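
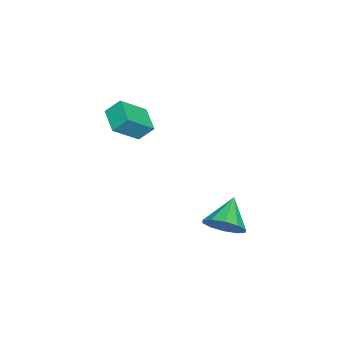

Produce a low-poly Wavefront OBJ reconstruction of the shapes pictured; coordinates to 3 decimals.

v -0.139 2.334 -2.011
v 0.476 2.515 -1.18
v -1.521 2.426 -1.009
v 0.322 3.088 -1.444
v -0.007 3.373 -1.925
v -0.388 3.261 -2.439
v -0.673 2.795 -2.789
v -0.754 2.154 -2.843
v -0.6 1.581 -2.579
v -0.27 1.296 -2.098
v 0.11 1.408 -1.584
v 0.395 1.874 -1.233
v -4.466 -3.359 1.188
v -3.438 -4.294 2.3
v -4.635 -2.648 1.942
v -3.606 -3.583 3.054
v -3.314 -2.617 0.746
v -2.285 -3.552 1.858
v -3.482 -1.906 1.5
v -2.454 -2.841 2.612
f 2 1 4
f 2 4 3
f 4 1 5
f 4 5 3
f 5 1 6
f 5 6 3
f 6 1 7
f 6 7 3
f 7 1 8
f 7 8 3
f 8 1 9
f 8 9 3
f 9 1 10
f 9 10 3
f 10 1 11
f 10 11 3
f 11 1 12
f 11 12 3
f 12 1 2
f 12 2 3
f 14 16 13
f 17 14 13
f 13 16 15
f 15 17 13
f 14 20 16
f 18 14 17
f 18 20 14
f 16 20 15
f 19 17 15
f 15 20 19
f 19 18 17
f 20 18 19



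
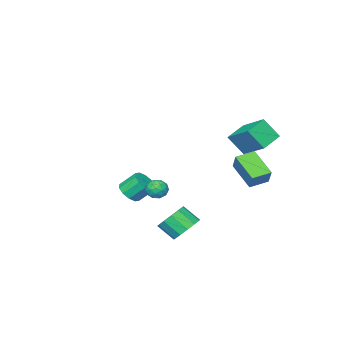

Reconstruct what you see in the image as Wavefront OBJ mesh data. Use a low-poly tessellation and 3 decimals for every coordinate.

v -3.188 2.553 0.59
v -2.679 1.789 1.789
v -3.01 4.283 1.618
v -2.5 3.519 2.817
v -1.82 2.701 0.103
v -1.31 1.937 1.302
v -1.641 4.431 1.131
v -1.132 3.667 2.33
v 3.109 3.374 -3.929
v 4.019 3.426 -4.289
v 4.401 2.537 -3.451
v 3.491 2.486 -3.091
v 3.991 3.798 -3.882
v 4.373 2.909 -3.044
v 3.683 4.036 -3.489
v 4.065 3.147 -2.651
v 3.193 4.063 -3.237
v 3.575 3.174 -2.399
v 2.676 3.872 -3.204
v 3.058 2.983 -2.366
v 2.297 3.523 -3.401
v 2.679 2.634 -2.563
v 2.175 3.127 -3.766
v 2.557 2.238 -2.928
v 2.35 2.809 -4.183
v 2.732 1.92 -3.345
v 2.766 2.671 -4.519
v 3.148 1.782 -3.681
v 3.291 2.756 -4.667
v 3.673 1.867 -3.829
v 3.758 3.038 -4.582
v 4.14 2.149 -3.744
v 0.58 -4.139 -4.408
v 1.325 -3.855 -4.175
v 0.744 -3.118 -3.218
v -0 -3.401 -3.452
v 1.139 -3.537 -4.532
v 0.558 -2.8 -3.576
v 0.74 -3.449 -4.842
v 0.159 -2.712 -3.886
v 0.28 -3.625 -4.987
v -0.301 -2.888 -4.03
v -0.065 -3.996 -4.91
v -0.646 -3.259 -3.953
v -0.164 -4.422 -4.642
v -0.745 -3.685 -3.685
v 0.022 -4.74 -4.284
v -0.559 -4.003 -3.328
v 0.421 -4.828 -3.974
v -0.16 -4.091 -3.018
v 0.881 -4.652 -3.83
v 0.3 -3.915 -2.873
v 1.226 -4.281 -3.907
v 0.645 -3.544 -2.95
v 0.772 -1.033 -2.512
v 1.434 -0.918 -2.757
v 0.566 -1.742 -3.403
v 1.228 -1.627 -3.648
v 1.129 -1.997 -3.043
v 1.256 -1.558 -2.493
v 0.744 -1.102 -3.667
v 0.871 -0.663 -3.117
v 1.416 -0.96 -3.47
v 1.655 -1.514 -3.085
v 0.345 -1.146 -3.075
v 0.584 -1.7 -2.69
v 1.121 -0.913 -2.557
v 0.879 -1.747 -3.603
v 0.821 -1.964 -3.248
v 1.21 -1.896 -3.392
v 1.017 -1.29 -2.401
v 1.406 -1.222 -2.545
v 1.227 -1.856 -2.714
v 0.594 -1.438 -3.615
v 0.983 -1.37 -3.759
v 0.79 -0.764 -2.768
v 1.179 -0.696 -2.912
v 0.773 -0.804 -3.446
v 1.5 -0.871 -3.12
v 1.379 -1.287 -3.643
v 1.094 -0.979 -3.655
v 1.169 -0.721 -3.331
v 1.64 -1.196 -2.893
v 1.519 -1.612 -3.417
v 1.461 -1.83 -3.062
v 1.536 -1.572 -2.738
v 1.63 -1.221 -3.313
v 0.481 -1.048 -2.743
v 0.36 -1.464 -3.267
v 0.464 -1.088 -3.422
v 0.539 -0.83 -3.098
v 0.621 -1.373 -2.517
v 0.5 -1.789 -3.04
v 0.831 -1.939 -2.829
v 0.906 -1.681 -2.505
v 0.37 -1.439 -2.847
v -1.407 3.583 -2.052
v -1.712 1.968 -1.02
v -2.544 3.935 -1.837
v -2.85 2.32 -0.806
v -1.05 4.14 -1.074
v -1.356 2.525 -0.043
v -2.188 4.492 -0.86
v -2.493 2.877 0.172
f 2 4 1
f 5 2 1
f 1 4 3
f 3 5 1
f 2 8 4
f 6 2 5
f 6 8 2
f 4 8 3
f 7 5 3
f 3 8 7
f 7 6 5
f 8 6 7
f 10 9 13
f 10 13 11
f 11 13 14
f 11 14 12
f 13 9 15
f 13 15 14
f 14 15 16
f 14 16 12
f 15 9 17
f 15 17 16
f 16 17 18
f 16 18 12
f 17 9 19
f 17 19 18
f 18 19 20
f 18 20 12
f 19 9 21
f 19 21 20
f 20 21 22
f 20 22 12
f 21 9 23
f 21 23 22
f 22 23 24
f 22 24 12
f 23 9 25
f 23 25 24
f 24 25 26
f 24 26 12
f 25 9 27
f 25 27 26
f 26 27 28
f 26 28 12
f 27 9 29
f 27 29 28
f 28 29 30
f 28 30 12
f 29 9 31
f 29 31 30
f 30 31 32
f 30 32 12
f 31 9 10
f 31 10 32
f 32 10 11
f 32 11 12
f 34 33 37
f 34 37 35
f 35 37 38
f 35 38 36
f 37 33 39
f 37 39 38
f 38 39 40
f 38 40 36
f 39 33 41
f 39 41 40
f 40 41 42
f 40 42 36
f 41 33 43
f 41 43 42
f 42 43 44
f 42 44 36
f 43 33 45
f 43 45 44
f 44 45 46
f 44 46 36
f 45 33 47
f 45 47 46
f 46 47 48
f 46 48 36
f 47 33 49
f 47 49 48
f 48 49 50
f 48 50 36
f 49 33 51
f 49 51 50
f 50 51 52
f 50 52 36
f 51 33 53
f 51 53 52
f 52 53 54
f 52 54 36
f 53 33 34
f 53 34 54
f 54 34 35
f 54 35 36
f 55 92 71
f 92 66 95
f 71 95 60
f 92 95 71
f 55 71 67
f 71 60 72
f 67 72 56
f 71 72 67
f 55 67 76
f 67 56 77
f 76 77 62
f 67 77 76
f 55 76 88
f 76 62 91
f 88 91 65
f 76 91 88
f 55 88 92
f 88 65 96
f 92 96 66
f 88 96 92
f 56 72 83
f 72 60 86
f 83 86 64
f 72 86 83
f 60 95 73
f 95 66 94
f 73 94 59
f 95 94 73
f 66 96 93
f 96 65 89
f 93 89 57
f 96 89 93
f 65 91 90
f 91 62 78
f 90 78 61
f 91 78 90
f 62 77 82
f 77 56 79
f 82 79 63
f 77 79 82
f 58 84 70
f 84 64 85
f 70 85 59
f 84 85 70
f 58 70 68
f 70 59 69
f 68 69 57
f 70 69 68
f 58 68 75
f 68 57 74
f 75 74 61
f 68 74 75
f 58 75 80
f 75 61 81
f 80 81 63
f 75 81 80
f 58 80 84
f 80 63 87
f 84 87 64
f 80 87 84
f 59 85 73
f 85 64 86
f 73 86 60
f 85 86 73
f 57 69 93
f 69 59 94
f 93 94 66
f 69 94 93
f 61 74 90
f 74 57 89
f 90 89 65
f 74 89 90
f 63 81 82
f 81 61 78
f 82 78 62
f 81 78 82
f 64 87 83
f 87 63 79
f 83 79 56
f 87 79 83
f 98 100 97
f 101 98 97
f 97 100 99
f 99 101 97
f 98 104 100
f 102 98 101
f 102 104 98
f 100 104 99
f 103 101 99
f 99 104 103
f 103 102 101
f 104 102 103



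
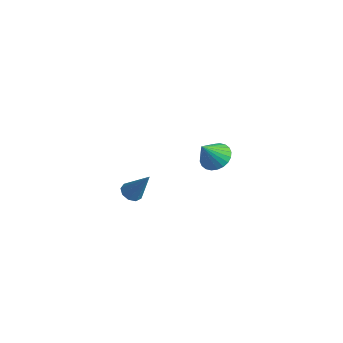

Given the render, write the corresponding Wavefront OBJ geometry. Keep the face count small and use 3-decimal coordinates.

v -0.231 2.528 1.222
v 0.605 2.538 1.299
v -0.329 1.692 2.378
v 0.521 2.797 1.481
v 0.323 3.016 1.622
v 0.04 3.161 1.703
v -0.284 3.209 1.711
v -0.6 3.154 1.644
v -0.86 3.003 1.513
v -1.024 2.78 1.338
v -1.068 2.519 1.145
v -0.984 2.259 0.964
v -0.786 2.04 0.822
v -0.503 1.895 0.741
v -0.179 1.847 0.733
v 0.137 1.903 0.8
v 0.397 2.053 0.931
v 0.562 2.276 1.106
v 1.044 -3.873 3.147
v 1.51 -4.037 2.905
v 1.876 -3.547 4.533
v 1.459 -3.669 2.849
v 1.214 -3.396 2.932
v 0.889 -3.346 3.116
v 0.637 -3.543 3.313
v 0.575 -3.894 3.433
v 0.732 -4.236 3.419
v 1.036 -4.407 3.277
v 1.343 -4.329 3.074
f 2 1 4
f 2 4 3
f 4 1 5
f 4 5 3
f 5 1 6
f 5 6 3
f 6 1 7
f 6 7 3
f 7 1 8
f 7 8 3
f 8 1 9
f 8 9 3
f 9 1 10
f 9 10 3
f 10 1 11
f 10 11 3
f 11 1 12
f 11 12 3
f 12 1 13
f 12 13 3
f 13 1 14
f 13 14 3
f 14 1 15
f 14 15 3
f 15 1 16
f 15 16 3
f 16 1 17
f 16 17 3
f 17 1 18
f 17 18 3
f 18 1 2
f 18 2 3
f 20 19 22
f 20 22 21
f 22 19 23
f 22 23 21
f 23 19 24
f 23 24 21
f 24 19 25
f 24 25 21
f 25 19 26
f 25 26 21
f 26 19 27
f 26 27 21
f 27 19 28
f 27 28 21
f 28 19 29
f 28 29 21
f 29 19 20
f 29 20 21



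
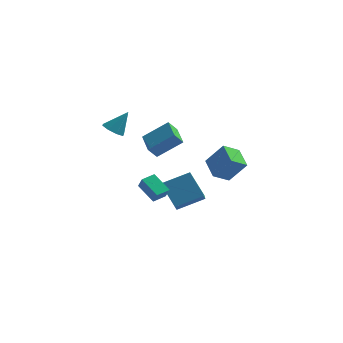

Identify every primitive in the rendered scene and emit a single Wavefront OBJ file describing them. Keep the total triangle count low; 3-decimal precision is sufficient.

v 0.133 -3.275 2.956
v 1.623 -2.854 4.109
v -0.506 -1.852 3.263
v 0.984 -1.431 4.416
v 0.596 -2.909 2.224
v 2.086 -2.488 3.377
v -0.043 -1.486 2.531
v 1.447 -1.065 3.684
v -2.451 -1.103 3.279
v -1.857 -0.839 2.812
v -1.629 -0.577 4.621
v -2.287 -0.413 2.908
v -2.813 -0.392 3.221
v -3.126 -0.787 3.568
v -3.045 -1.367 3.745
v -2.615 -1.793 3.649
v -2.089 -1.814 3.336
v -1.776 -1.419 2.989
v 3.202 1.442 -1.477
v 4.316 1.451 -0.026
v 2.48 2.809 -0.931
v 3.594 2.818 0.521
v 4.086 2.182 -2.161
v 5.2 2.191 -0.709
v 3.364 3.549 -1.614
v 4.478 3.558 -0.163
v -1.045 -0.638 -1.653
v -0.723 -1.049 -0.847
v -0.427 0.098 -1.525
v -0.105 -0.312 -0.719
v 0.045 -1.408 -2.481
v 0.367 -1.818 -1.675
v 0.663 -0.671 -2.353
v 0.985 -1.082 -1.547
v 0.883 1.252 -4.364
v -0.204 2.172 -2.889
v 0.635 2.977 -5.622
v -0.452 3.897 -4.147
v 2.572 2.043 -3.613
v 1.485 2.963 -2.138
v 2.324 3.768 -4.871
v 1.237 4.688 -3.396
f 2 4 1
f 5 2 1
f 1 4 3
f 3 5 1
f 2 8 4
f 6 2 5
f 6 8 2
f 4 8 3
f 7 5 3
f 3 8 7
f 7 6 5
f 8 6 7
f 10 9 12
f 10 12 11
f 12 9 13
f 12 13 11
f 13 9 14
f 13 14 11
f 14 9 15
f 14 15 11
f 15 9 16
f 15 16 11
f 16 9 17
f 16 17 11
f 17 9 18
f 17 18 11
f 18 9 10
f 18 10 11
f 20 22 19
f 23 20 19
f 19 22 21
f 21 23 19
f 20 26 22
f 24 20 23
f 24 26 20
f 22 26 21
f 25 23 21
f 21 26 25
f 25 24 23
f 26 24 25
f 28 30 27
f 31 28 27
f 27 30 29
f 29 31 27
f 28 34 30
f 32 28 31
f 32 34 28
f 30 34 29
f 33 31 29
f 29 34 33
f 33 32 31
f 34 32 33
f 36 38 35
f 39 36 35
f 35 38 37
f 37 39 35
f 36 42 38
f 40 36 39
f 40 42 36
f 38 42 37
f 41 39 37
f 37 42 41
f 41 40 39
f 42 40 41



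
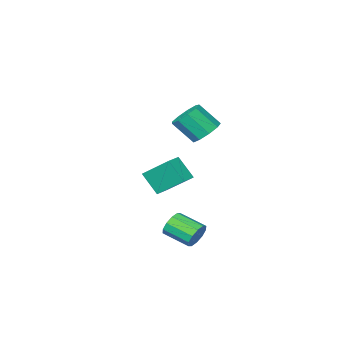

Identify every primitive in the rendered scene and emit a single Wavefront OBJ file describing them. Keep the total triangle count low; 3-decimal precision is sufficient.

v -1.226 -4.143 -2.42
v -1.923 -2.719 -1.152
v -1.559 -3.244 -3.612
v -2.256 -1.82 -2.344
v -0.404 -3.78 -2.376
v -1.101 -2.356 -1.108
v -0.737 -2.881 -3.568
v -1.434 -1.457 -2.3
v -1.744 0.092 1.561
v -1.002 0.602 1.43
v -0.254 -0.181 2.607
v -0.996 -0.692 2.739
v -1.376 0.873 1.847
v -0.628 0.09 3.025
v -1.922 0.778 2.131
v -1.174 -0.005 3.309
v -2.385 0.362 2.148
v -1.637 -0.421 3.326
v -2.548 -0.181 1.891
v -1.799 -0.964 3.068
v -2.334 -0.596 1.479
v -1.586 -1.379 2.657
v -1.845 -0.69 1.106
v -1.097 -1.473 2.283
v -1.309 -0.418 0.946
v -0.56 -1.201 2.123
v -0.976 0.092 1.074
v -0.228 -0.691 2.251
v 0.18 2.189 -4.252
v 0.394 2.55 -3.618
v 1.034 1.252 -3.094
v 0.82 0.891 -3.728
v -0.034 2.369 -3.545
v 0.607 1.07 -3.021
v -0.379 2.12 -3.742
v 0.261 0.821 -3.218
v -0.511 1.896 -4.133
v 0.129 0.598 -3.61
v -0.38 1.785 -4.57
v 0.261 0.486 -4.047
v -0.034 1.828 -4.886
v 0.606 0.53 -4.362
v 0.393 2.01 -4.959
v 1.034 0.711 -4.435
v 0.739 2.259 -4.762
v 1.379 0.96 -4.238
v 0.871 2.482 -4.37
v 1.511 1.184 -3.847
v 0.739 2.594 -3.933
v 1.38 1.295 -3.41
f 2 4 1
f 5 2 1
f 1 4 3
f 3 5 1
f 2 8 4
f 6 2 5
f 6 8 2
f 4 8 3
f 7 5 3
f 3 8 7
f 7 6 5
f 8 6 7
f 10 9 13
f 10 13 11
f 11 13 14
f 11 14 12
f 13 9 15
f 13 15 14
f 14 15 16
f 14 16 12
f 15 9 17
f 15 17 16
f 16 17 18
f 16 18 12
f 17 9 19
f 17 19 18
f 18 19 20
f 18 20 12
f 19 9 21
f 19 21 20
f 20 21 22
f 20 22 12
f 21 9 23
f 21 23 22
f 22 23 24
f 22 24 12
f 23 9 25
f 23 25 24
f 24 25 26
f 24 26 12
f 25 9 27
f 25 27 26
f 26 27 28
f 26 28 12
f 27 9 10
f 27 10 28
f 28 10 11
f 28 11 12
f 30 29 33
f 30 33 31
f 31 33 34
f 31 34 32
f 33 29 35
f 33 35 34
f 34 35 36
f 34 36 32
f 35 29 37
f 35 37 36
f 36 37 38
f 36 38 32
f 37 29 39
f 37 39 38
f 38 39 40
f 38 40 32
f 39 29 41
f 39 41 40
f 40 41 42
f 40 42 32
f 41 29 43
f 41 43 42
f 42 43 44
f 42 44 32
f 43 29 45
f 43 45 44
f 44 45 46
f 44 46 32
f 45 29 47
f 45 47 46
f 46 47 48
f 46 48 32
f 47 29 49
f 47 49 48
f 48 49 50
f 48 50 32
f 49 29 30
f 49 30 50
f 50 30 31
f 50 31 32



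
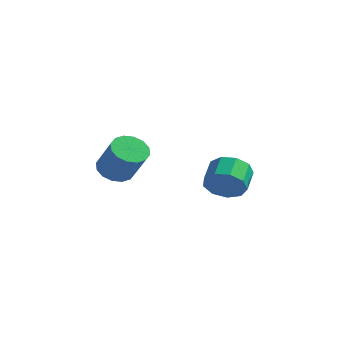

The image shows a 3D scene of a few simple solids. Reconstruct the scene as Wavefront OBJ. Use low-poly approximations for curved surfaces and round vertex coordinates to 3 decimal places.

v -0.078 2.84 -1.332
v 0.861 2.998 -0.864
v 0.356 4.097 -0.221
v -0.582 3.94 -0.688
v 0.835 3.355 -1.494
v 0.33 4.454 -0.851
v 0.382 3.471 -2.049
v -0.123 4.571 -1.405
v -0.286 3.293 -2.268
v -0.791 4.392 -1.624
v -0.856 2.902 -2.048
v -1.361 4.001 -1.405
v -1.062 2.483 -1.494
v -1.567 3.582 -0.851
v -0.808 2.231 -0.864
v -1.313 3.33 -0.22
v -0.211 2.264 -0.452
v -0.716 3.363 0.191
v 0.447 2.567 -0.452
v -0.058 3.666 0.191
v -2.649 -1.757 0.431
v -1.99 -2.061 -0.151
v -0.792 -2.407 1.387
v -1.451 -2.103 1.969
v -1.91 -1.588 -0.107
v -0.711 -1.934 1.43
v -2.028 -1.161 0.081
v -0.829 -1.507 1.618
v -2.312 -0.893 0.362
v -1.113 -1.239 1.9
v -2.686 -0.857 0.663
v -1.488 -1.203 2.2
v -3.051 -1.062 0.901
v -1.853 -1.408 2.438
v -3.308 -1.453 1.013
v -2.11 -1.799 2.551
v -3.389 -1.926 0.97
v -2.19 -2.272 2.507
v -3.271 -2.353 0.782
v -2.072 -2.699 2.319
v -2.987 -2.621 0.5
v -1.788 -2.967 2.038
v -2.612 -2.657 0.2
v -1.414 -3.003 1.737
v -2.247 -2.452 -0.038
v -1.049 -2.798 1.499
f 2 1 5
f 2 5 3
f 3 5 6
f 3 6 4
f 5 1 7
f 5 7 6
f 6 7 8
f 6 8 4
f 7 1 9
f 7 9 8
f 8 9 10
f 8 10 4
f 9 1 11
f 9 11 10
f 10 11 12
f 10 12 4
f 11 1 13
f 11 13 12
f 12 13 14
f 12 14 4
f 13 1 15
f 13 15 14
f 14 15 16
f 14 16 4
f 15 1 17
f 15 17 16
f 16 17 18
f 16 18 4
f 17 1 19
f 17 19 18
f 18 19 20
f 18 20 4
f 19 1 2
f 19 2 20
f 20 2 3
f 20 3 4
f 22 21 25
f 22 25 23
f 23 25 26
f 23 26 24
f 25 21 27
f 25 27 26
f 26 27 28
f 26 28 24
f 27 21 29
f 27 29 28
f 28 29 30
f 28 30 24
f 29 21 31
f 29 31 30
f 30 31 32
f 30 32 24
f 31 21 33
f 31 33 32
f 32 33 34
f 32 34 24
f 33 21 35
f 33 35 34
f 34 35 36
f 34 36 24
f 35 21 37
f 35 37 36
f 36 37 38
f 36 38 24
f 37 21 39
f 37 39 38
f 38 39 40
f 38 40 24
f 39 21 41
f 39 41 40
f 40 41 42
f 40 42 24
f 41 21 43
f 41 43 42
f 42 43 44
f 42 44 24
f 43 21 45
f 43 45 44
f 44 45 46
f 44 46 24
f 45 21 22
f 45 22 46
f 46 22 23
f 46 23 24



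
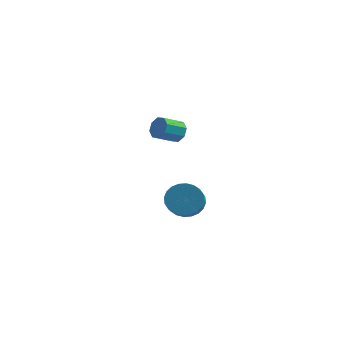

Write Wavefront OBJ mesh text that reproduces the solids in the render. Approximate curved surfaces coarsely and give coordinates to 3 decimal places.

v -2.009 -1.352 2.816
v -1.441 -1.523 3.241
v -2.163 -2.458 3.83
v -2.731 -2.288 3.404
v -1.767 -1.129 3.467
v -2.488 -2.065 4.056
v -2.234 -0.866 3.312
v -2.956 -1.802 3.9
v -2.57 -0.888 2.866
v -3.292 -1.823 3.454
v -2.577 -1.182 2.39
v -3.299 -2.117 2.979
v -2.252 -1.575 2.164
v -2.973 -2.511 2.753
v -1.784 -1.838 2.32
v -2.506 -2.774 2.908
v -1.448 -1.817 2.766
v -2.17 -2.752 3.354
v -2.686 1.553 -4.032
v -2.168 1.085 -4.881
v -1.875 0.059 -4.138
v -2.394 0.527 -3.288
v -1.848 1.307 -4.701
v -1.556 0.282 -3.957
v -1.657 1.567 -4.418
v -1.364 0.541 -3.675
v -1.621 1.825 -4.076
v -1.329 0.799 -3.333
v -1.748 2.041 -3.728
v -1.456 1.015 -2.985
v -2.018 2.183 -3.426
v -1.725 1.157 -2.683
v -2.39 2.229 -3.216
v -2.097 1.203 -2.473
v -2.806 2.172 -3.13
v -2.514 1.146 -2.387
v -3.205 2.021 -3.182
v -2.912 0.995 -2.439
v -3.524 1.798 -3.363
v -3.232 0.773 -2.619
v -3.716 1.539 -3.645
v -3.423 0.513 -2.902
v -3.751 1.281 -3.987
v -3.459 0.255 -3.244
v -3.624 1.065 -4.335
v -3.332 0.039 -3.592
v -3.355 0.923 -4.637
v -3.062 -0.103 -3.894
v -2.983 0.877 -4.847
v -2.69 -0.149 -4.104
v -2.566 0.934 -4.933
v -2.274 -0.092 -4.19
f 2 1 5
f 2 5 3
f 3 5 6
f 3 6 4
f 5 1 7
f 5 7 6
f 6 7 8
f 6 8 4
f 7 1 9
f 7 9 8
f 8 9 10
f 8 10 4
f 9 1 11
f 9 11 10
f 10 11 12
f 10 12 4
f 11 1 13
f 11 13 12
f 12 13 14
f 12 14 4
f 13 1 15
f 13 15 14
f 14 15 16
f 14 16 4
f 15 1 17
f 15 17 16
f 16 17 18
f 16 18 4
f 17 1 2
f 17 2 18
f 18 2 3
f 18 3 4
f 20 19 23
f 20 23 21
f 21 23 24
f 21 24 22
f 23 19 25
f 23 25 24
f 24 25 26
f 24 26 22
f 25 19 27
f 25 27 26
f 26 27 28
f 26 28 22
f 27 19 29
f 27 29 28
f 28 29 30
f 28 30 22
f 29 19 31
f 29 31 30
f 30 31 32
f 30 32 22
f 31 19 33
f 31 33 32
f 32 33 34
f 32 34 22
f 33 19 35
f 33 35 34
f 34 35 36
f 34 36 22
f 35 19 37
f 35 37 36
f 36 37 38
f 36 38 22
f 37 19 39
f 37 39 38
f 38 39 40
f 38 40 22
f 39 19 41
f 39 41 40
f 40 41 42
f 40 42 22
f 41 19 43
f 41 43 42
f 42 43 44
f 42 44 22
f 43 19 45
f 43 45 44
f 44 45 46
f 44 46 22
f 45 19 47
f 45 47 46
f 46 47 48
f 46 48 22
f 47 19 49
f 47 49 48
f 48 49 50
f 48 50 22
f 49 19 51
f 49 51 50
f 50 51 52
f 50 52 22
f 51 19 20
f 51 20 52
f 52 20 21
f 52 21 22



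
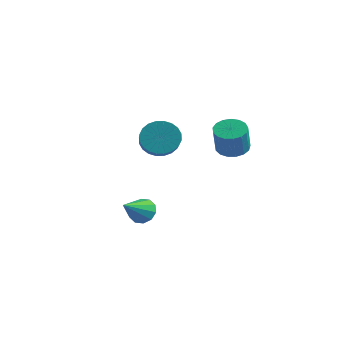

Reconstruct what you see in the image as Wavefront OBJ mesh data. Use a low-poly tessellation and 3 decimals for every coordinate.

v -4.026 -0.894 -4.191
v -3.522 -0.543 -3.743
v -3.854 -2.346 -3.249
v -3.95 -0.476 -3.561
v -4.407 -0.568 -3.62
v -4.718 -0.785 -3.897
v -4.765 -1.043 -4.287
v -4.529 -1.244 -4.64
v -4.102 -1.312 -4.822
v -3.645 -1.22 -4.763
v -3.333 -1.003 -4.486
v -3.287 -0.745 -4.096
v -1.064 2.081 -0.063
v -0.461 1.627 -0.385
v -0.133 1.066 1.022
v -0.736 1.519 1.343
v -0.285 1.965 -0.291
v 0.043 1.404 1.116
v -0.287 2.329 -0.145
v 0.041 1.768 1.262
v -0.467 2.637 0.019
v -0.139 2.075 1.426
v -0.784 2.817 0.165
v -0.456 2.255 1.572
v -1.165 2.828 0.258
v -0.837 2.267 1.665
v -1.523 2.668 0.278
v -1.195 2.107 1.685
v -1.776 2.374 0.219
v -1.448 1.812 1.626
v -1.865 2.012 0.096
v -1.537 1.451 1.503
v -1.772 1.666 -0.064
v -1.444 1.105 1.343
v -1.516 1.415 -0.224
v -1.188 0.854 1.183
v -1.156 1.317 -0.347
v -0.828 0.755 1.06
v -0.776 1.393 -0.405
v -0.448 0.832 1.002
v -2.34 -1.489 1.092
v -1.621 -1.091 0.635
v -0.261 -2.454 1.592
v -0.98 -2.851 2.048
v -1.633 -0.888 0.941
v -0.272 -2.251 1.897
v -1.752 -0.777 1.269
v -0.392 -2.14 2.226
v -1.961 -0.774 1.571
v -0.601 -2.137 2.527
v -2.228 -0.88 1.799
v -0.867 -2.243 2.756
v -2.511 -1.078 1.92
v -1.151 -2.441 2.876
v -2.769 -1.339 1.915
v -1.409 -2.702 2.871
v -2.962 -1.623 1.784
v -1.601 -2.986 2.741
v -3.059 -1.886 1.548
v -1.699 -3.249 2.505
v -3.048 -2.089 1.243
v -1.687 -3.452 2.199
v -2.928 -2.2 0.914
v -1.568 -3.563 1.871
v -2.719 -2.203 0.613
v -1.359 -3.566 1.569
v -2.453 -2.097 0.384
v -1.092 -3.46 1.341
v -2.169 -1.899 0.264
v -0.809 -3.262 1.22
v -1.911 -1.638 0.269
v -0.551 -3.001 1.225
v -1.719 -1.354 0.399
v -0.358 -2.717 1.356
f 2 1 4
f 2 4 3
f 4 1 5
f 4 5 3
f 5 1 6
f 5 6 3
f 6 1 7
f 6 7 3
f 7 1 8
f 7 8 3
f 8 1 9
f 8 9 3
f 9 1 10
f 9 10 3
f 10 1 11
f 10 11 3
f 11 1 12
f 11 12 3
f 12 1 2
f 12 2 3
f 14 13 17
f 14 17 15
f 15 17 18
f 15 18 16
f 17 13 19
f 17 19 18
f 18 19 20
f 18 20 16
f 19 13 21
f 19 21 20
f 20 21 22
f 20 22 16
f 21 13 23
f 21 23 22
f 22 23 24
f 22 24 16
f 23 13 25
f 23 25 24
f 24 25 26
f 24 26 16
f 25 13 27
f 25 27 26
f 26 27 28
f 26 28 16
f 27 13 29
f 27 29 28
f 28 29 30
f 28 30 16
f 29 13 31
f 29 31 30
f 30 31 32
f 30 32 16
f 31 13 33
f 31 33 32
f 32 33 34
f 32 34 16
f 33 13 35
f 33 35 34
f 34 35 36
f 34 36 16
f 35 13 37
f 35 37 36
f 36 37 38
f 36 38 16
f 37 13 39
f 37 39 38
f 38 39 40
f 38 40 16
f 39 13 14
f 39 14 40
f 40 14 15
f 40 15 16
f 42 41 45
f 42 45 43
f 43 45 46
f 43 46 44
f 45 41 47
f 45 47 46
f 46 47 48
f 46 48 44
f 47 41 49
f 47 49 48
f 48 49 50
f 48 50 44
f 49 41 51
f 49 51 50
f 50 51 52
f 50 52 44
f 51 41 53
f 51 53 52
f 52 53 54
f 52 54 44
f 53 41 55
f 53 55 54
f 54 55 56
f 54 56 44
f 55 41 57
f 55 57 56
f 56 57 58
f 56 58 44
f 57 41 59
f 57 59 58
f 58 59 60
f 58 60 44
f 59 41 61
f 59 61 60
f 60 61 62
f 60 62 44
f 61 41 63
f 61 63 62
f 62 63 64
f 62 64 44
f 63 41 65
f 63 65 64
f 64 65 66
f 64 66 44
f 65 41 67
f 65 67 66
f 66 67 68
f 66 68 44
f 67 41 69
f 67 69 68
f 68 69 70
f 68 70 44
f 69 41 71
f 69 71 70
f 70 71 72
f 70 72 44
f 71 41 73
f 71 73 72
f 72 73 74
f 72 74 44
f 73 41 42
f 73 42 74
f 74 42 43
f 74 43 44



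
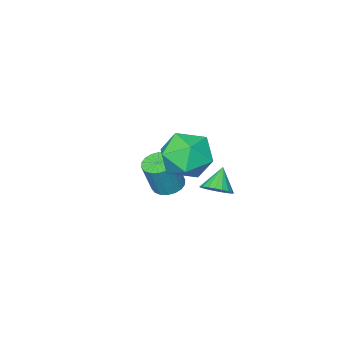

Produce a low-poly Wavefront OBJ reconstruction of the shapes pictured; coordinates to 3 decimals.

v -1.875 2.806 0.614
v -1.336 2.93 1.075
v -2.545 2.394 1.506
v -1.485 3.189 1.083
v -1.702 3.382 1.01
v -1.949 3.476 0.868
v -2.182 3.454 0.682
v -2.363 3.32 0.485
v -2.459 3.097 0.309
v -2.454 2.824 0.187
v -2.349 2.548 0.138
v -2.162 2.316 0.171
v -1.925 2.17 0.281
v -1.68 2.133 0.449
v -1.468 2.213 0.645
v -1.327 2.395 0.835
v -1.28 2.649 0.988
v 0.276 3.834 4.626
v 1.076 3.033 4.093
v -1.136 3.327 3.267
v -0.336 2.526 2.734
v -0.794 2.288 3.874
v 0.079 2.601 4.714
v -0.139 3.759 2.646
v 0.734 4.072 3.486
v 0.819 2.986 2.869
v 0.415 2.078 3.628
v -0.475 4.282 3.732
v -0.879 3.374 4.491
v -2.882 -1.688 -1.933
v -2.164 -1.719 -2.179
v -1.599 -1.704 -0.533
v -2.318 -1.672 -0.287
v -2.223 -1.387 -2.162
v -1.658 -1.371 -0.516
v -2.413 -1.114 -2.099
v -1.848 -1.098 -0.454
v -2.696 -0.954 -2.004
v -2.131 -0.939 -0.358
v -3.015 -0.94 -1.894
v -2.45 -0.925 -0.248
v -3.309 -1.074 -1.792
v -2.744 -1.059 -0.147
v -3.518 -1.33 -1.718
v -2.953 -1.314 -0.072
v -3.601 -1.656 -1.687
v -3.036 -1.641 -0.041
v -3.542 -1.989 -1.704
v -2.977 -1.973 -0.058
v -3.352 -2.262 -1.766
v -2.787 -2.246 -0.121
v -3.069 -2.421 -1.862
v -2.504 -2.406 -0.216
v -2.75 -2.435 -1.972
v -2.185 -2.42 -0.326
v -2.456 -2.301 -2.073
v -1.891 -2.286 -0.428
v -2.247 -2.046 -2.148
v -1.682 -2.03 -0.502
f 2 1 4
f 2 4 3
f 4 1 5
f 4 5 3
f 5 1 6
f 5 6 3
f 6 1 7
f 6 7 3
f 7 1 8
f 7 8 3
f 8 1 9
f 8 9 3
f 9 1 10
f 9 10 3
f 10 1 11
f 10 11 3
f 11 1 12
f 11 12 3
f 12 1 13
f 12 13 3
f 13 1 14
f 13 14 3
f 14 1 15
f 14 15 3
f 15 1 16
f 15 16 3
f 16 1 17
f 16 17 3
f 17 1 2
f 17 2 3
f 18 29 23
f 18 23 19
f 18 19 25
f 18 25 28
f 18 28 29
f 19 23 27
f 23 29 22
f 29 28 20
f 28 25 24
f 25 19 26
f 21 27 22
f 21 22 20
f 21 20 24
f 21 24 26
f 21 26 27
f 22 27 23
f 20 22 29
f 24 20 28
f 26 24 25
f 27 26 19
f 31 30 34
f 31 34 32
f 32 34 35
f 32 35 33
f 34 30 36
f 34 36 35
f 35 36 37
f 35 37 33
f 36 30 38
f 36 38 37
f 37 38 39
f 37 39 33
f 38 30 40
f 38 40 39
f 39 40 41
f 39 41 33
f 40 30 42
f 40 42 41
f 41 42 43
f 41 43 33
f 42 30 44
f 42 44 43
f 43 44 45
f 43 45 33
f 44 30 46
f 44 46 45
f 45 46 47
f 45 47 33
f 46 30 48
f 46 48 47
f 47 48 49
f 47 49 33
f 48 30 50
f 48 50 49
f 49 50 51
f 49 51 33
f 50 30 52
f 50 52 51
f 51 52 53
f 51 53 33
f 52 30 54
f 52 54 53
f 53 54 55
f 53 55 33
f 54 30 56
f 54 56 55
f 55 56 57
f 55 57 33
f 56 30 58
f 56 58 57
f 57 58 59
f 57 59 33
f 58 30 31
f 58 31 59
f 59 31 32
f 59 32 33



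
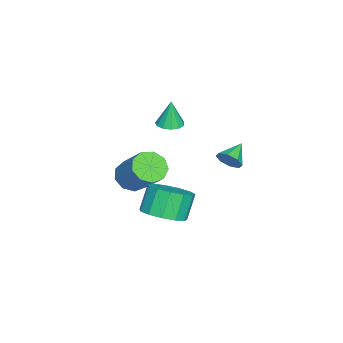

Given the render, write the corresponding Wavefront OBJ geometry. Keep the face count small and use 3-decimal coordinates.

v 1.544 -1.397 -1.088
v 2.241 -0.665 -0.805
v 1.574 -0.491 0.391
v 0.876 -1.223 0.108
v 1.807 -0.381 -1.088
v 1.14 -0.207 0.107
v 1.289 -0.419 -1.372
v 0.622 -0.245 -0.176
v 0.852 -0.767 -1.565
v 0.185 -0.593 -0.37
v 0.635 -1.316 -1.607
v -0.033 -1.142 -0.411
v 0.705 -1.89 -1.484
v 0.038 -1.716 -0.288
v 1.042 -2.308 -1.235
v 0.375 -2.134 -0.039
v 1.539 -2.436 -0.939
v 0.871 -2.263 0.256
v 2.036 -2.235 -0.691
v 1.369 -2.061 0.505
v 2.378 -1.767 -0.568
v 1.71 -1.594 0.627
v 2.454 -1.182 -0.611
v 1.787 -1.008 0.585
v -3.942 -4.477 -2.821
v -3.31 -5.114 -2.754
v -2.306 -3.96 -1.271
v -2.938 -3.323 -1.339
v -3.149 -4.702 -3.183
v -2.145 -3.549 -1.7
v -3.359 -4.185 -3.443
v -2.356 -3.032 -1.96
v -3.842 -3.805 -3.412
v -2.839 -2.651 -1.929
v -4.372 -3.739 -3.105
v -3.368 -2.585 -1.622
v -4.7 -4.018 -2.665
v -3.696 -2.864 -1.182
v -4.674 -4.512 -2.299
v -3.67 -3.359 -0.816
v -4.305 -4.99 -2.177
v -3.301 -3.836 -0.694
v -3.766 -5.227 -2.357
v -2.762 -4.074 -0.874
v -1.861 -2.083 2.411
v -1.398 -2.525 2.446
v -1.919 -2.037 3.769
v -1.233 -2.204 2.442
v -1.267 -1.845 2.429
v -1.489 -1.562 2.409
v -1.83 -1.444 2.39
v -2.18 -1.53 2.378
v -2.429 -1.791 2.376
v -2.497 -2.144 2.386
v -2.364 -2.479 2.403
v -2.07 -2.688 2.423
v -1.71 -2.705 2.439
v 1.59 1.444 2.892
v 1.889 1.882 3.214
v 0.63 1.736 3.388
v 1.724 2.043 2.799
v 1.48 1.853 2.439
v 1.301 1.424 2.344
v 1.291 1.007 2.57
v 1.457 0.846 2.984
v 1.701 1.036 3.344
v 1.88 1.465 3.439
f 2 1 5
f 2 5 3
f 3 5 6
f 3 6 4
f 5 1 7
f 5 7 6
f 6 7 8
f 6 8 4
f 7 1 9
f 7 9 8
f 8 9 10
f 8 10 4
f 9 1 11
f 9 11 10
f 10 11 12
f 10 12 4
f 11 1 13
f 11 13 12
f 12 13 14
f 12 14 4
f 13 1 15
f 13 15 14
f 14 15 16
f 14 16 4
f 15 1 17
f 15 17 16
f 16 17 18
f 16 18 4
f 17 1 19
f 17 19 18
f 18 19 20
f 18 20 4
f 19 1 21
f 19 21 20
f 20 21 22
f 20 22 4
f 21 1 23
f 21 23 22
f 22 23 24
f 22 24 4
f 23 1 2
f 23 2 24
f 24 2 3
f 24 3 4
f 26 25 29
f 26 29 27
f 27 29 30
f 27 30 28
f 29 25 31
f 29 31 30
f 30 31 32
f 30 32 28
f 31 25 33
f 31 33 32
f 32 33 34
f 32 34 28
f 33 25 35
f 33 35 34
f 34 35 36
f 34 36 28
f 35 25 37
f 35 37 36
f 36 37 38
f 36 38 28
f 37 25 39
f 37 39 38
f 38 39 40
f 38 40 28
f 39 25 41
f 39 41 40
f 40 41 42
f 40 42 28
f 41 25 43
f 41 43 42
f 42 43 44
f 42 44 28
f 43 25 26
f 43 26 44
f 44 26 27
f 44 27 28
f 46 45 48
f 46 48 47
f 48 45 49
f 48 49 47
f 49 45 50
f 49 50 47
f 50 45 51
f 50 51 47
f 51 45 52
f 51 52 47
f 52 45 53
f 52 53 47
f 53 45 54
f 53 54 47
f 54 45 55
f 54 55 47
f 55 45 56
f 55 56 47
f 56 45 57
f 56 57 47
f 57 45 46
f 57 46 47
f 59 58 61
f 59 61 60
f 61 58 62
f 61 62 60
f 62 58 63
f 62 63 60
f 63 58 64
f 63 64 60
f 64 58 65
f 64 65 60
f 65 58 66
f 65 66 60
f 66 58 67
f 66 67 60
f 67 58 59
f 67 59 60



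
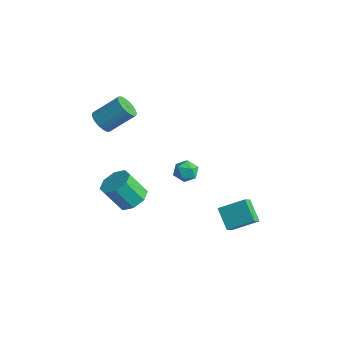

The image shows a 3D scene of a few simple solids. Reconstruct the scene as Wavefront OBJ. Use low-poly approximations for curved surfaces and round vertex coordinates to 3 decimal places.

v -2.928 -0.567 -4.623
v -2.068 -1.167 -4.57
v -2.712 -1.952 -3.023
v -3.572 -1.353 -3.077
v -1.981 -0.47 -4.18
v -2.625 -1.255 -2.633
v -2.449 0.17 -4.049
v -3.093 -0.615 -2.503
v -3.198 0.378 -4.255
v -3.842 -0.407 -2.709
v -3.788 0.032 -4.677
v -4.432 -0.753 -3.13
v -3.875 -0.665 -5.067
v -4.519 -1.45 -3.52
v -3.407 -1.305 -5.197
v -4.051 -2.09 -3.651
v -2.658 -1.513 -4.991
v -3.302 -2.298 -3.445
v -3.835 -2.007 2.412
v -3.314 -2.577 2.658
v -2.524 -1.322 3.893
v -3.045 -0.753 3.648
v -3.138 -2.419 2.385
v -2.348 -1.165 3.621
v -3.1 -2.18 2.118
v -2.311 -0.926 3.354
v -3.208 -1.907 1.909
v -2.418 -0.652 3.145
v -3.439 -1.653 1.8
v -2.65 -0.399 3.036
v -3.75 -1.47 1.812
v -2.96 -0.215 3.048
v -4.077 -1.393 1.943
v -3.287 -0.138 3.179
v -4.356 -1.438 2.167
v -3.566 -0.183 3.402
v -4.532 -1.595 2.439
v -3.742 -0.341 3.675
v -4.569 -1.834 2.706
v -3.78 -0.58 3.942
v -4.462 -2.108 2.915
v -3.672 -0.853 4.151
v -4.23 -2.361 3.024
v -3.441 -1.107 4.26
v -3.92 -2.545 3.012
v -3.13 -1.29 4.248
v -3.593 -2.622 2.881
v -2.803 -1.367 4.117
v 1.787 2.305 -3.914
v 2.117 1.619 -3.297
v 2.75 3.486 -3.116
v 3.08 2.799 -2.5
v 2.96 2.001 -4.88
v 3.29 1.314 -4.264
v 3.923 3.181 -4.083
v 4.253 2.495 -3.466
v -0.097 1.291 -0.628
v 0.464 1.207 -1.19
v 0.296 0.193 -0.07
v 0.857 0.109 -0.632
v 0.917 0.695 -0.092
v 0.674 1.374 -0.438
v 0.086 0.026 -0.822
v -0.157 0.705 -1.168
v 0.577 0.425 -1.31
v 1.091 0.838 -0.859
v -0.331 0.562 -0.401
v 0.183 0.975 0.05
f 2 1 5
f 2 5 3
f 3 5 6
f 3 6 4
f 5 1 7
f 5 7 6
f 6 7 8
f 6 8 4
f 7 1 9
f 7 9 8
f 8 9 10
f 8 10 4
f 9 1 11
f 9 11 10
f 10 11 12
f 10 12 4
f 11 1 13
f 11 13 12
f 12 13 14
f 12 14 4
f 13 1 15
f 13 15 14
f 14 15 16
f 14 16 4
f 15 1 17
f 15 17 16
f 16 17 18
f 16 18 4
f 17 1 2
f 17 2 18
f 18 2 3
f 18 3 4
f 20 19 23
f 20 23 21
f 21 23 24
f 21 24 22
f 23 19 25
f 23 25 24
f 24 25 26
f 24 26 22
f 25 19 27
f 25 27 26
f 26 27 28
f 26 28 22
f 27 19 29
f 27 29 28
f 28 29 30
f 28 30 22
f 29 19 31
f 29 31 30
f 30 31 32
f 30 32 22
f 31 19 33
f 31 33 32
f 32 33 34
f 32 34 22
f 33 19 35
f 33 35 34
f 34 35 36
f 34 36 22
f 35 19 37
f 35 37 36
f 36 37 38
f 36 38 22
f 37 19 39
f 37 39 38
f 38 39 40
f 38 40 22
f 39 19 41
f 39 41 40
f 40 41 42
f 40 42 22
f 41 19 43
f 41 43 42
f 42 43 44
f 42 44 22
f 43 19 45
f 43 45 44
f 44 45 46
f 44 46 22
f 45 19 47
f 45 47 46
f 46 47 48
f 46 48 22
f 47 19 20
f 47 20 48
f 48 20 21
f 48 21 22
f 50 52 49
f 53 50 49
f 49 52 51
f 51 53 49
f 50 56 52
f 54 50 53
f 54 56 50
f 52 56 51
f 55 53 51
f 51 56 55
f 55 54 53
f 56 54 55
f 57 68 62
f 57 62 58
f 57 58 64
f 57 64 67
f 57 67 68
f 58 62 66
f 62 68 61
f 68 67 59
f 67 64 63
f 64 58 65
f 60 66 61
f 60 61 59
f 60 59 63
f 60 63 65
f 60 65 66
f 61 66 62
f 59 61 68
f 63 59 67
f 65 63 64
f 66 65 58



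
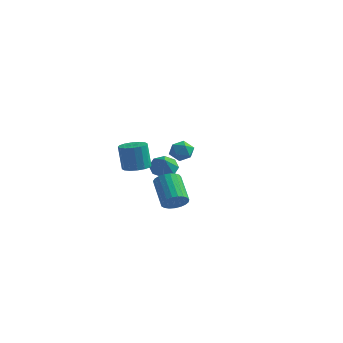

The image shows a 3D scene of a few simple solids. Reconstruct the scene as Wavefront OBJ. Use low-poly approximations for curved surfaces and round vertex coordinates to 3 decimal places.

v 2.758 -3.52 -1.09
v 3.311 -3.285 -0.731
v 2.275 -2.404 0.289
v 1.722 -2.64 -0.07
v 3.282 -3.082 -0.937
v 2.246 -2.201 0.083
v 3.161 -2.954 -1.17
v 2.125 -2.073 -0.149
v 2.971 -2.924 -1.388
v 1.935 -2.043 -0.368
v 2.745 -2.997 -1.555
v 1.709 -2.117 -0.535
v 2.52 -3.161 -1.642
v 1.484 -2.28 -0.622
v 2.337 -3.387 -1.633
v 1.301 -2.506 -0.613
v 2.226 -3.636 -1.53
v 1.19 -2.755 -0.51
v 2.208 -3.865 -1.352
v 1.172 -2.984 -0.331
v 2.284 -4.034 -1.128
v 1.248 -3.153 -0.107
v 2.443 -4.115 -0.897
v 1.407 -3.234 0.123
v 2.656 -4.093 -0.7
v 1.62 -3.212 0.32
v 2.886 -3.971 -0.57
v 1.85 -3.091 0.45
v 3.095 -3.772 -0.531
v 2.059 -2.891 0.49
v 3.245 -3.529 -0.588
v 2.209 -2.649 0.433
v -1.552 3.934 -0.109
v -0.946 4.02 -0.518
v -2.014 3.22 -0.942
v -1.408 3.306 -1.351
v -1.375 2.928 -0.721
v -1.09 3.369 -0.205
v -1.87 3.871 -1.255
v -1.585 4.312 -0.739
v -1.143 3.981 -1.226
v -0.837 3.398 -0.896
v -2.123 3.842 -0.564
v -1.817 3.259 -0.234
v -1.356 1.742 -1.25
v -0.703 2.166 -1.301
v -0.904 1.138 -0.49
v -1.088 2.384 -0.899
v -1.629 2.226 -0.703
v -2.01 1.784 -0.827
v -2.008 1.317 -1.199
v -1.624 1.099 -1.601
v -1.083 1.257 -1.797
v -0.701 1.699 -1.672
v -1.409 -0.664 -0.535
v -0.677 -0.553 -0.417
v -0.918 -0.545 1.073
v -1.651 -0.656 0.955
v -0.829 -0.197 -0.444
v -1.071 -0.189 1.047
v -1.137 0.034 -0.495
v -1.379 0.042 0.996
v -1.518 0.078 -0.557
v -1.759 0.086 0.934
v -1.87 -0.077 -0.613
v -2.111 -0.069 0.878
v -2.098 -0.389 -0.648
v -2.339 -0.381 0.842
v -2.142 -0.775 -0.653
v -2.383 -0.767 0.837
v -1.989 -1.131 -0.627
v -2.231 -1.123 0.864
v -1.681 -1.362 -0.576
v -1.923 -1.354 0.915
v -1.301 -1.406 -0.514
v -1.542 -1.398 0.977
v -0.949 -1.251 -0.458
v -1.19 -1.243 1.033
v -0.721 -0.939 -0.422
v -0.962 -0.931 1.068
f 2 1 5
f 2 5 3
f 3 5 6
f 3 6 4
f 5 1 7
f 5 7 6
f 6 7 8
f 6 8 4
f 7 1 9
f 7 9 8
f 8 9 10
f 8 10 4
f 9 1 11
f 9 11 10
f 10 11 12
f 10 12 4
f 11 1 13
f 11 13 12
f 12 13 14
f 12 14 4
f 13 1 15
f 13 15 14
f 14 15 16
f 14 16 4
f 15 1 17
f 15 17 16
f 16 17 18
f 16 18 4
f 17 1 19
f 17 19 18
f 18 19 20
f 18 20 4
f 19 1 21
f 19 21 20
f 20 21 22
f 20 22 4
f 21 1 23
f 21 23 22
f 22 23 24
f 22 24 4
f 23 1 25
f 23 25 24
f 24 25 26
f 24 26 4
f 25 1 27
f 25 27 26
f 26 27 28
f 26 28 4
f 27 1 29
f 27 29 28
f 28 29 30
f 28 30 4
f 29 1 31
f 29 31 30
f 30 31 32
f 30 32 4
f 31 1 2
f 31 2 32
f 32 2 3
f 32 3 4
f 33 44 38
f 33 38 34
f 33 34 40
f 33 40 43
f 33 43 44
f 34 38 42
f 38 44 37
f 44 43 35
f 43 40 39
f 40 34 41
f 36 42 37
f 36 37 35
f 36 35 39
f 36 39 41
f 36 41 42
f 37 42 38
f 35 37 44
f 39 35 43
f 41 39 40
f 42 41 34
f 46 45 48
f 46 48 47
f 48 45 49
f 48 49 47
f 49 45 50
f 49 50 47
f 50 45 51
f 50 51 47
f 51 45 52
f 51 52 47
f 52 45 53
f 52 53 47
f 53 45 54
f 53 54 47
f 54 45 46
f 54 46 47
f 56 55 59
f 56 59 57
f 57 59 60
f 57 60 58
f 59 55 61
f 59 61 60
f 60 61 62
f 60 62 58
f 61 55 63
f 61 63 62
f 62 63 64
f 62 64 58
f 63 55 65
f 63 65 64
f 64 65 66
f 64 66 58
f 65 55 67
f 65 67 66
f 66 67 68
f 66 68 58
f 67 55 69
f 67 69 68
f 68 69 70
f 68 70 58
f 69 55 71
f 69 71 70
f 70 71 72
f 70 72 58
f 71 55 73
f 71 73 72
f 72 73 74
f 72 74 58
f 73 55 75
f 73 75 74
f 74 75 76
f 74 76 58
f 75 55 77
f 75 77 76
f 76 77 78
f 76 78 58
f 77 55 79
f 77 79 78
f 78 79 80
f 78 80 58
f 79 55 56
f 79 56 80
f 80 56 57
f 80 57 58



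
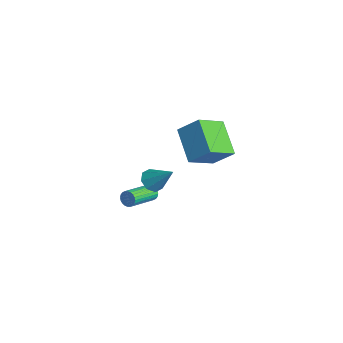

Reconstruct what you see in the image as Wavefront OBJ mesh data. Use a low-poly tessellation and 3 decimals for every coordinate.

v 1.365 1.206 -0.083
v 1.69 1.63 -0.609
v 2.395 1.934 1.143
v 1.232 1.884 -0.375
v 0.851 1.74 0.03
v 0.771 1.284 0.369
v 1.039 0.781 0.443
v 1.497 0.527 0.208
v 1.878 0.671 -0.197
v 1.958 1.127 -0.535
v 2.918 3.933 1.591
v 3.392 2.351 2.531
v 1.105 4.092 2.772
v 1.579 2.51 3.713
v 3.681 4.79 2.647
v 4.155 3.208 3.588
v 1.868 4.949 3.829
v 2.342 3.367 4.769
v -1.381 2.211 -3.455
v -1.204 2.45 -3.029
v -0.403 0.808 -2.438
v -0.579 0.569 -2.865
v -1.385 2.385 -2.965
v -0.584 0.743 -2.375
v -1.566 2.293 -2.976
v -0.765 0.651 -2.386
v -1.718 2.188 -3.06
v -0.917 0.546 -2.47
v -1.819 2.087 -3.205
v -1.018 0.445 -2.614
v -1.853 2.005 -3.387
v -1.052 0.363 -2.796
v -1.815 1.954 -3.58
v -1.014 0.312 -2.989
v -1.711 1.942 -3.753
v -0.91 0.3 -3.163
v -1.557 1.972 -3.882
v -0.756 0.33 -3.291
v -1.376 2.037 -3.945
v -0.575 0.395 -3.355
v -1.195 2.129 -3.934
v -0.394 0.487 -3.344
v -1.043 2.234 -3.85
v -0.242 0.592 -3.26
v -0.942 2.335 -3.706
v -0.141 0.693 -3.115
v -0.908 2.417 -3.524
v -0.107 0.775 -2.933
v -0.946 2.468 -3.331
v -0.145 0.826 -2.74
v -1.05 2.48 -3.157
v -0.249 0.838 -2.567
f 2 1 4
f 2 4 3
f 4 1 5
f 4 5 3
f 5 1 6
f 5 6 3
f 6 1 7
f 6 7 3
f 7 1 8
f 7 8 3
f 8 1 9
f 8 9 3
f 9 1 10
f 9 10 3
f 10 1 2
f 10 2 3
f 12 14 11
f 15 12 11
f 11 14 13
f 13 15 11
f 12 18 14
f 16 12 15
f 16 18 12
f 14 18 13
f 17 15 13
f 13 18 17
f 17 16 15
f 18 16 17
f 20 19 23
f 20 23 21
f 21 23 24
f 21 24 22
f 23 19 25
f 23 25 24
f 24 25 26
f 24 26 22
f 25 19 27
f 25 27 26
f 26 27 28
f 26 28 22
f 27 19 29
f 27 29 28
f 28 29 30
f 28 30 22
f 29 19 31
f 29 31 30
f 30 31 32
f 30 32 22
f 31 19 33
f 31 33 32
f 32 33 34
f 32 34 22
f 33 19 35
f 33 35 34
f 34 35 36
f 34 36 22
f 35 19 37
f 35 37 36
f 36 37 38
f 36 38 22
f 37 19 39
f 37 39 38
f 38 39 40
f 38 40 22
f 39 19 41
f 39 41 40
f 40 41 42
f 40 42 22
f 41 19 43
f 41 43 42
f 42 43 44
f 42 44 22
f 43 19 45
f 43 45 44
f 44 45 46
f 44 46 22
f 45 19 47
f 45 47 46
f 46 47 48
f 46 48 22
f 47 19 49
f 47 49 48
f 48 49 50
f 48 50 22
f 49 19 51
f 49 51 50
f 50 51 52
f 50 52 22
f 51 19 20
f 51 20 52
f 52 20 21
f 52 21 22



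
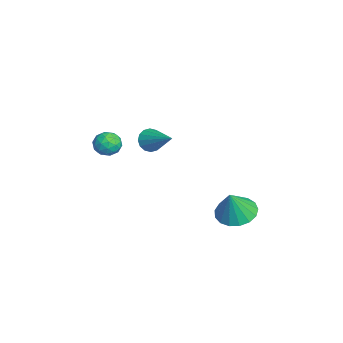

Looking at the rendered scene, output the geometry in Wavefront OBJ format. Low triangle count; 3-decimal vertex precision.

v 0.426 4.148 -3.968
v 1.466 4.224 -4.319
v 0.994 3.752 -2.372
v 1.351 4.711 -4.158
v 1.025 5.07 -3.953
v 0.561 5.218 -3.752
v 0.067 5.12 -3.6
v -0.346 4.799 -3.532
v -0.581 4.329 -3.565
v -0.586 3.818 -3.69
v -0.359 3.382 -3.878
v 0.048 3.121 -4.088
v 0.541 3.096 -4.27
v 1.008 3.311 -4.382
v 1.342 3.718 -4.4
v -1.998 0.077 -0.121
v -1.499 -0.238 -0.551
v -0.562 1.063 0.821
v -1.597 0.078 -0.732
v -1.803 0.395 -0.749
v -2.061 0.626 -0.599
v -2.302 0.71 -0.32
v -2.461 0.625 0.012
v -2.496 0.393 0.308
v -2.398 0.076 0.489
v -2.192 -0.24 0.506
v -1.934 -0.472 0.356
v -1.693 -0.556 0.077
v -1.534 -0.47 -0.255
v 2.822 -1.613 2.654
v 3.552 -1.617 2.746
v 2.788 -2.783 2.874
v 3.518 -2.787 2.966
v 3.087 -2.45 3.458
v 3.107 -1.727 3.323
v 3.233 -2.673 2.297
v 3.253 -1.95 2.162
v 3.806 -2.272 2.526
v 3.716 -2.134 3.244
v 2.624 -2.266 2.376
v 2.534 -2.128 3.094
v 3.19 -1.512 2.681
v 3.15 -2.888 2.939
v 2.897 -2.69 3.228
v 3.326 -2.692 3.283
v 2.929 -1.577 3.02
v 3.358 -1.579 3.074
v 3.084 -2.069 3.492
v 2.982 -2.821 2.546
v 3.411 -2.823 2.6
v 3.014 -1.708 2.337
v 3.443 -1.71 2.392
v 3.256 -2.331 2.128
v 3.768 -1.899 2.606
v 3.748 -2.587 2.735
v 3.581 -2.52 2.342
v 3.593 -2.095 2.262
v 3.715 -1.819 3.027
v 3.695 -2.506 3.157
v 3.442 -2.309 3.446
v 3.454 -1.884 3.366
v 3.864 -2.203 2.898
v 2.645 -1.894 2.463
v 2.625 -2.581 2.593
v 2.886 -2.516 2.254
v 2.898 -2.091 2.174
v 2.592 -1.813 2.885
v 2.572 -2.501 3.014
v 2.747 -2.305 3.358
v 2.759 -1.88 3.278
v 2.476 -2.197 2.722
f 2 1 4
f 2 4 3
f 4 1 5
f 4 5 3
f 5 1 6
f 5 6 3
f 6 1 7
f 6 7 3
f 7 1 8
f 7 8 3
f 8 1 9
f 8 9 3
f 9 1 10
f 9 10 3
f 10 1 11
f 10 11 3
f 11 1 12
f 11 12 3
f 12 1 13
f 12 13 3
f 13 1 14
f 13 14 3
f 14 1 15
f 14 15 3
f 15 1 2
f 15 2 3
f 17 16 19
f 17 19 18
f 19 16 20
f 19 20 18
f 20 16 21
f 20 21 18
f 21 16 22
f 21 22 18
f 22 16 23
f 22 23 18
f 23 16 24
f 23 24 18
f 24 16 25
f 24 25 18
f 25 16 26
f 25 26 18
f 26 16 27
f 26 27 18
f 27 16 28
f 27 28 18
f 28 16 29
f 28 29 18
f 29 16 17
f 29 17 18
f 30 67 46
f 67 41 70
f 46 70 35
f 67 70 46
f 30 46 42
f 46 35 47
f 42 47 31
f 46 47 42
f 30 42 51
f 42 31 52
f 51 52 37
f 42 52 51
f 30 51 63
f 51 37 66
f 63 66 40
f 51 66 63
f 30 63 67
f 63 40 71
f 67 71 41
f 63 71 67
f 31 47 58
f 47 35 61
f 58 61 39
f 47 61 58
f 35 70 48
f 70 41 69
f 48 69 34
f 70 69 48
f 41 71 68
f 71 40 64
f 68 64 32
f 71 64 68
f 40 66 65
f 66 37 53
f 65 53 36
f 66 53 65
f 37 52 57
f 52 31 54
f 57 54 38
f 52 54 57
f 33 59 45
f 59 39 60
f 45 60 34
f 59 60 45
f 33 45 43
f 45 34 44
f 43 44 32
f 45 44 43
f 33 43 50
f 43 32 49
f 50 49 36
f 43 49 50
f 33 50 55
f 50 36 56
f 55 56 38
f 50 56 55
f 33 55 59
f 55 38 62
f 59 62 39
f 55 62 59
f 34 60 48
f 60 39 61
f 48 61 35
f 60 61 48
f 32 44 68
f 44 34 69
f 68 69 41
f 44 69 68
f 36 49 65
f 49 32 64
f 65 64 40
f 49 64 65
f 38 56 57
f 56 36 53
f 57 53 37
f 56 53 57
f 39 62 58
f 62 38 54
f 58 54 31
f 62 54 58



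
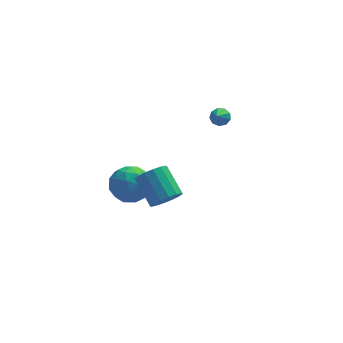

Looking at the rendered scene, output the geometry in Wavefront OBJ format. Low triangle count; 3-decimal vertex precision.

v -1.136 -2.823 -0.419
v -0.353 -2.583 -0.289
v -0.9 -1.317 0.67
v -1.684 -1.557 0.539
v -0.477 -2.371 -0.641
v -1.024 -1.104 0.318
v -0.778 -2.279 -0.933
v -1.325 -1.013 0.025
v -1.175 -2.334 -1.088
v -1.722 -1.067 -0.13
v -1.561 -2.519 -1.064
v -2.109 -1.253 -0.106
v -1.834 -2.786 -0.867
v -2.382 -1.52 0.091
v -1.92 -3.063 -0.55
v -2.467 -1.797 0.409
v -1.796 -3.276 -0.198
v -2.343 -2.009 0.761
v -1.495 -3.367 0.095
v -2.042 -2.101 1.053
v -1.098 -3.313 0.25
v -1.645 -2.046 1.208
v -0.711 -3.127 0.226
v -1.259 -1.861 1.184
v -0.438 -2.86 0.029
v -0.986 -1.594 0.987
v -2.245 1.93 -2.916
v -1.367 1.248 -2.742
v -3.373 0.632 -2.318
v -2.495 -0.05 -2.144
v -2.638 0.86 -1.497
v -1.941 1.662 -1.867
v -2.799 0.218 -3.193
v -2.102 1.02 -3.563
v -1.71 0.19 -2.913
v -1.61 0.586 -1.865
v -3.13 1.294 -3.195
v -3.03 1.69 -2.147
v -1.707 1.703 -2.882
v -3.033 0.177 -2.178
v -3.117 0.712 -1.799
v -2.601 0.311 -1.696
v -2.044 1.946 -2.367
v -1.528 1.545 -2.265
v -2.275 1.317 -1.533
v -3.212 0.335 -2.795
v -2.696 -0.066 -2.693
v -2.139 1.569 -3.364
v -1.623 1.168 -3.261
v -2.465 0.563 -3.527
v -1.393 0.68 -2.879
v -2.056 -0.083 -2.528
v -2.234 0.075 -3.145
v -1.824 0.546 -3.362
v -1.334 0.913 -2.263
v -1.997 0.15 -1.912
v -2.081 0.685 -1.532
v -1.671 1.156 -1.749
v -1.536 0.291 -2.364
v -2.743 1.73 -3.148
v -3.406 0.967 -2.797
v -3.069 0.724 -3.311
v -2.659 1.195 -3.528
v -2.684 1.963 -2.532
v -3.347 1.2 -2.181
v -2.916 1.334 -1.698
v -2.506 1.805 -1.915
v -3.204 1.589 -2.696
v 2.496 4.225 -0.761
v 2.734 3.838 -1.052
v 2.184 3.475 -0.019
v 2.974 3.978 -0.809
v 2.991 4.234 -0.543
v 2.776 4.485 -0.379
v 2.431 4.615 -0.393
v 2.116 4.563 -0.579
v 1.979 4.352 -0.85
v 2.085 4.082 -1.079
v 2.383 3.879 -1.159
f 2 1 5
f 2 5 3
f 3 5 6
f 3 6 4
f 5 1 7
f 5 7 6
f 6 7 8
f 6 8 4
f 7 1 9
f 7 9 8
f 8 9 10
f 8 10 4
f 9 1 11
f 9 11 10
f 10 11 12
f 10 12 4
f 11 1 13
f 11 13 12
f 12 13 14
f 12 14 4
f 13 1 15
f 13 15 14
f 14 15 16
f 14 16 4
f 15 1 17
f 15 17 16
f 16 17 18
f 16 18 4
f 17 1 19
f 17 19 18
f 18 19 20
f 18 20 4
f 19 1 21
f 19 21 20
f 20 21 22
f 20 22 4
f 21 1 23
f 21 23 22
f 22 23 24
f 22 24 4
f 23 1 25
f 23 25 24
f 24 25 26
f 24 26 4
f 25 1 2
f 25 2 26
f 26 2 3
f 26 3 4
f 27 64 43
f 64 38 67
f 43 67 32
f 64 67 43
f 27 43 39
f 43 32 44
f 39 44 28
f 43 44 39
f 27 39 48
f 39 28 49
f 48 49 34
f 39 49 48
f 27 48 60
f 48 34 63
f 60 63 37
f 48 63 60
f 27 60 64
f 60 37 68
f 64 68 38
f 60 68 64
f 28 44 55
f 44 32 58
f 55 58 36
f 44 58 55
f 32 67 45
f 67 38 66
f 45 66 31
f 67 66 45
f 38 68 65
f 68 37 61
f 65 61 29
f 68 61 65
f 37 63 62
f 63 34 50
f 62 50 33
f 63 50 62
f 34 49 54
f 49 28 51
f 54 51 35
f 49 51 54
f 30 56 42
f 56 36 57
f 42 57 31
f 56 57 42
f 30 42 40
f 42 31 41
f 40 41 29
f 42 41 40
f 30 40 47
f 40 29 46
f 47 46 33
f 40 46 47
f 30 47 52
f 47 33 53
f 52 53 35
f 47 53 52
f 30 52 56
f 52 35 59
f 56 59 36
f 52 59 56
f 31 57 45
f 57 36 58
f 45 58 32
f 57 58 45
f 29 41 65
f 41 31 66
f 65 66 38
f 41 66 65
f 33 46 62
f 46 29 61
f 62 61 37
f 46 61 62
f 35 53 54
f 53 33 50
f 54 50 34
f 53 50 54
f 36 59 55
f 59 35 51
f 55 51 28
f 59 51 55
f 70 69 72
f 70 72 71
f 72 69 73
f 72 73 71
f 73 69 74
f 73 74 71
f 74 69 75
f 74 75 71
f 75 69 76
f 75 76 71
f 76 69 77
f 76 77 71
f 77 69 78
f 77 78 71
f 78 69 79
f 78 79 71
f 79 69 70
f 79 70 71



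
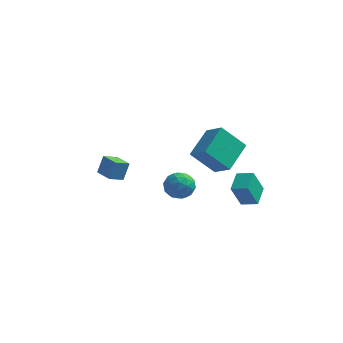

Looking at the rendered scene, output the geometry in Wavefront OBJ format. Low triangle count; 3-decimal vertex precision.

v 3.605 -2.445 -3.404
v 3.089 -2.86 -1.893
v 3.673 -1.142 -3.023
v 3.158 -1.557 -1.511
v 4.582 -2.583 -3.109
v 4.067 -2.998 -1.597
v 4.651 -1.28 -2.727
v 4.135 -1.695 -1.216
v 0.309 -3.422 -1.922
v 1.142 -3.451 -1.474
v -0.222 -4.529 -1.006
v 0.611 -4.558 -0.558
v 0.048 -3.803 -0.462
v 0.376 -3.119 -1.028
v 0.544 -4.861 -1.452
v 0.872 -4.177 -2.018
v 1.287 -4.34 -1.184
v 0.981 -3.687 -0.572
v -0.061 -4.293 -1.908
v -0.367 -3.64 -1.296
v 0.772 -3.34 -1.778
v 0.148 -4.64 -0.702
v -0.183 -4.197 -0.645
v 0.307 -4.214 -0.382
v 0.322 -3.144 -1.516
v 0.812 -3.162 -1.253
v 0.169 -3.369 -0.658
v 0.108 -4.818 -1.227
v 0.598 -4.836 -0.964
v 0.613 -3.766 -2.098
v 1.103 -3.783 -1.835
v 0.751 -4.611 -1.822
v 1.347 -3.879 -1.344
v 1.035 -4.53 -0.806
v 0.995 -4.708 -1.332
v 1.188 -4.306 -1.664
v 1.167 -3.495 -0.985
v 0.855 -4.146 -0.446
v 0.524 -3.702 -0.39
v 0.717 -3.3 -0.722
v 1.252 -4.018 -0.814
v 0.065 -3.834 -2.034
v -0.247 -4.485 -1.495
v 0.203 -4.68 -1.758
v 0.396 -4.278 -2.09
v -0.115 -3.45 -1.674
v -0.427 -4.101 -1.136
v -0.268 -3.674 -0.816
v -0.075 -3.272 -1.148
v -0.332 -3.962 -1.666
v 2.2 -2.935 -0.573
v 0.853 -3.172 0.831
v 2.736 -1.113 0.249
v 1.389 -1.349 1.653
v 3.171 -3.591 0.247
v 1.824 -3.827 1.651
v 3.707 -1.768 1.069
v 2.36 -2.005 2.473
v -3.655 -3.416 -1.761
v -3.414 -2.949 -0.693
v -4.574 -2.61 -1.905
v -4.332 -2.144 -0.838
v -3.028 -2.776 -2.182
v -2.786 -2.31 -1.115
v -3.946 -1.971 -2.327
v -3.705 -1.504 -1.259
f 2 4 1
f 5 2 1
f 1 4 3
f 3 5 1
f 2 8 4
f 6 2 5
f 6 8 2
f 4 8 3
f 7 5 3
f 3 8 7
f 7 6 5
f 8 6 7
f 9 46 25
f 46 20 49
f 25 49 14
f 46 49 25
f 9 25 21
f 25 14 26
f 21 26 10
f 25 26 21
f 9 21 30
f 21 10 31
f 30 31 16
f 21 31 30
f 9 30 42
f 30 16 45
f 42 45 19
f 30 45 42
f 9 42 46
f 42 19 50
f 46 50 20
f 42 50 46
f 10 26 37
f 26 14 40
f 37 40 18
f 26 40 37
f 14 49 27
f 49 20 48
f 27 48 13
f 49 48 27
f 20 50 47
f 50 19 43
f 47 43 11
f 50 43 47
f 19 45 44
f 45 16 32
f 44 32 15
f 45 32 44
f 16 31 36
f 31 10 33
f 36 33 17
f 31 33 36
f 12 38 24
f 38 18 39
f 24 39 13
f 38 39 24
f 12 24 22
f 24 13 23
f 22 23 11
f 24 23 22
f 12 22 29
f 22 11 28
f 29 28 15
f 22 28 29
f 12 29 34
f 29 15 35
f 34 35 17
f 29 35 34
f 12 34 38
f 34 17 41
f 38 41 18
f 34 41 38
f 13 39 27
f 39 18 40
f 27 40 14
f 39 40 27
f 11 23 47
f 23 13 48
f 47 48 20
f 23 48 47
f 15 28 44
f 28 11 43
f 44 43 19
f 28 43 44
f 17 35 36
f 35 15 32
f 36 32 16
f 35 32 36
f 18 41 37
f 41 17 33
f 37 33 10
f 41 33 37
f 52 54 51
f 55 52 51
f 51 54 53
f 53 55 51
f 52 58 54
f 56 52 55
f 56 58 52
f 54 58 53
f 57 55 53
f 53 58 57
f 57 56 55
f 58 56 57
f 60 62 59
f 63 60 59
f 59 62 61
f 61 63 59
f 60 66 62
f 64 60 63
f 64 66 60
f 62 66 61
f 65 63 61
f 61 66 65
f 65 64 63
f 66 64 65



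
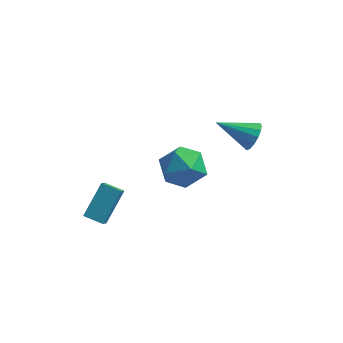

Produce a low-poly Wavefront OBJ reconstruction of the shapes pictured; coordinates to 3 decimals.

v -1.376 2.591 -0.951
v -0.67 3.507 -0.634
v 0.17 1.633 -1.626
v 0.876 2.549 -1.309
v 0.359 1.871 -0.466
v -0.596 2.464 -0.049
v 0.096 2.676 -2.211
v -0.859 3.269 -1.794
v 0.24 3.56 -1.413
v 0.402 3.062 -0.335
v -0.902 2.078 -1.925
v -0.74 1.58 -0.847
v 3.084 1.873 2.62
v 3.42 1.413 3.092
v 1.516 1.547 3.42
v 3.435 1.757 3.261
v 3.355 2.132 3.258
v 3.203 2.437 3.084
v 3.019 2.591 2.786
v 2.852 2.553 2.443
v 2.747 2.333 2.148
v 2.733 1.99 1.979
v 2.812 1.615 1.982
v 2.965 1.309 2.156
v 3.149 1.155 2.454
v 3.316 1.193 2.797
v -3.714 -0.746 -2.595
v -3.312 0.514 -1.315
v -3.791 -0.11 -3.197
v -3.389 1.15 -1.918
v -2.791 -0.83 -2.802
v -2.389 0.43 -1.523
v -2.868 -0.194 -3.405
v -2.466 1.066 -2.125
f 1 12 6
f 1 6 2
f 1 2 8
f 1 8 11
f 1 11 12
f 2 6 10
f 6 12 5
f 12 11 3
f 11 8 7
f 8 2 9
f 4 10 5
f 4 5 3
f 4 3 7
f 4 7 9
f 4 9 10
f 5 10 6
f 3 5 12
f 7 3 11
f 9 7 8
f 10 9 2
f 14 13 16
f 14 16 15
f 16 13 17
f 16 17 15
f 17 13 18
f 17 18 15
f 18 13 19
f 18 19 15
f 19 13 20
f 19 20 15
f 20 13 21
f 20 21 15
f 21 13 22
f 21 22 15
f 22 13 23
f 22 23 15
f 23 13 24
f 23 24 15
f 24 13 25
f 24 25 15
f 25 13 26
f 25 26 15
f 26 13 14
f 26 14 15
f 28 30 27
f 31 28 27
f 27 30 29
f 29 31 27
f 28 34 30
f 32 28 31
f 32 34 28
f 30 34 29
f 33 31 29
f 29 34 33
f 33 32 31
f 34 32 33



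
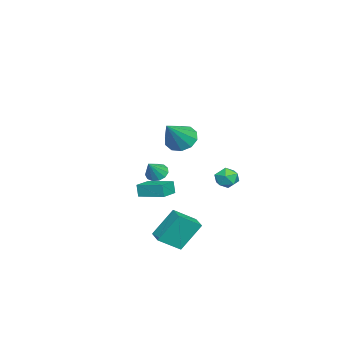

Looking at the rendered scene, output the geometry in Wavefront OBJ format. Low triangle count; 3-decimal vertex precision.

v -0.872 4.043 -0.755
v -0.442 3.934 -1.445
v -1.458 2.866 -0.935
v -1.028 2.757 -1.625
v -0.648 2.743 -0.899
v -0.286 3.47 -0.787
v -1.614 3.33 -1.593
v -1.252 4.057 -1.481
v -0.901 3.494 -1.963
v -0.304 3.131 -1.534
v -1.596 3.669 -0.846
v -0.999 3.306 -0.417
v 2.309 1.551 2.964
v 3.018 1.769 2.293
v 3.831 1.129 4.436
v 2.872 2.29 2.593
v 2.511 2.528 3.034
v 2.073 2.393 3.449
v 1.725 1.937 3.678
v 1.6 1.334 3.634
v 1.745 0.813 3.334
v 2.106 0.575 2.893
v 2.544 0.709 2.478
v 2.893 1.166 2.249
v -3.914 -1.587 -2.473
v -3.359 -1.286 -2.878
v -3.006 -1.853 -1.427
v -3.526 -0.97 -2.652
v -3.817 -0.851 -2.37
v -4.138 -0.965 -2.12
v -4.388 -1.276 -1.983
v -4.488 -1.687 -2.001
v -4.405 -2.065 -2.169
v -4.166 -2.292 -2.434
v -3.847 -2.295 -2.711
v -3.549 -2.074 -2.913
v -3.367 -1.697 -2.975
v 3.23 1.474 -4.788
v 2.656 2.518 -3.059
v 4.098 2.027 -4.834
v 3.524 3.071 -3.105
v 3.996 0.349 -3.855
v 3.422 1.393 -2.126
v 4.864 0.902 -3.901
v 4.29 1.946 -2.172
v -4.55 -2.213 -4.478
v -4.692 -2.356 -3.591
v -4.1 -0.505 -4.132
v -4.242 -0.648 -3.244
v -3.298 -2.572 -4.336
v -3.44 -2.715 -3.448
v -2.848 -0.864 -3.989
v -2.99 -1.007 -3.102
f 1 12 6
f 1 6 2
f 1 2 8
f 1 8 11
f 1 11 12
f 2 6 10
f 6 12 5
f 12 11 3
f 11 8 7
f 8 2 9
f 4 10 5
f 4 5 3
f 4 3 7
f 4 7 9
f 4 9 10
f 5 10 6
f 3 5 12
f 7 3 11
f 9 7 8
f 10 9 2
f 14 13 16
f 14 16 15
f 16 13 17
f 16 17 15
f 17 13 18
f 17 18 15
f 18 13 19
f 18 19 15
f 19 13 20
f 19 20 15
f 20 13 21
f 20 21 15
f 21 13 22
f 21 22 15
f 22 13 23
f 22 23 15
f 23 13 24
f 23 24 15
f 24 13 14
f 24 14 15
f 26 25 28
f 26 28 27
f 28 25 29
f 28 29 27
f 29 25 30
f 29 30 27
f 30 25 31
f 30 31 27
f 31 25 32
f 31 32 27
f 32 25 33
f 32 33 27
f 33 25 34
f 33 34 27
f 34 25 35
f 34 35 27
f 35 25 36
f 35 36 27
f 36 25 37
f 36 37 27
f 37 25 26
f 37 26 27
f 39 41 38
f 42 39 38
f 38 41 40
f 40 42 38
f 39 45 41
f 43 39 42
f 43 45 39
f 41 45 40
f 44 42 40
f 40 45 44
f 44 43 42
f 45 43 44
f 47 49 46
f 50 47 46
f 46 49 48
f 48 50 46
f 47 53 49
f 51 47 50
f 51 53 47
f 49 53 48
f 52 50 48
f 48 53 52
f 52 51 50
f 53 51 52



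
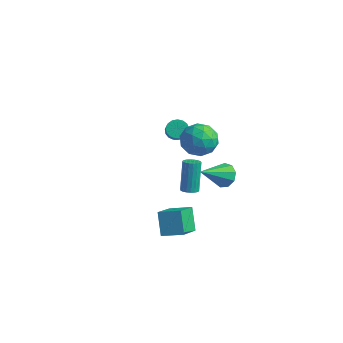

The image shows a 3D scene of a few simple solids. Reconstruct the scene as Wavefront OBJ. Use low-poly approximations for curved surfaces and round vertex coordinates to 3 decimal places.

v 2.523 1.408 1.333
v 3.342 1.283 1.382
v 2.197 -0.268 2.467
v 3.169 1.608 1.814
v 2.693 1.84 2.02
v 2.138 1.87 1.905
v 1.763 1.684 1.522
v 1.743 1.368 1.05
v 2.088 1.071 0.711
v 2.637 0.932 0.662
v 3.132 1.015 0.928
v 3.083 -3.471 -0.133
v 3.581 -4.941 0.759
v 2.383 -2.953 1.113
v 2.881 -4.423 2.005
v 4.179 -2.877 0.235
v 4.677 -4.347 1.127
v 3.479 -2.359 1.481
v 3.977 -3.829 2.373
v -0.78 4.096 1.944
v -0.224 3.632 1.002
v -1.216 2.328 2.558
v -0.66 1.864 1.616
v -0.034 2.404 2.469
v 0.236 3.497 2.09
v -1.676 2.463 1.47
v -1.406 3.556 1.091
v -0.777 2.623 0.71
v 0.237 2.587 1.327
v -1.677 3.373 2.233
v -0.663 3.337 2.85
v -0.464 4.02 1.419
v -0.976 1.94 2.141
v -0.609 2.258 2.642
v -0.281 1.985 2.089
v -0.194 3.94 2.058
v 0.133 3.668 1.505
v 0.245 2.946 2.367
v -1.573 2.292 2.055
v -1.246 2.02 1.502
v -1.159 3.975 1.471
v -0.831 3.702 0.918
v -1.685 3.014 1.193
v -0.462 3.153 0.694
v -0.718 2.114 1.054
v -1.315 2.466 0.969
v -1.157 3.108 0.746
v 0.135 3.132 1.056
v -0.122 2.093 1.417
v 0.246 2.41 1.919
v 0.404 3.053 1.696
v -0.191 2.539 0.884
v -1.318 3.867 2.143
v -1.575 2.828 2.504
v -1.844 2.907 1.864
v -1.686 3.55 1.641
v -0.722 3.846 2.506
v -0.978 2.807 2.866
v -0.283 2.852 2.814
v -0.125 3.494 2.591
v -1.249 3.421 2.676
v 2.797 -1.791 2.153
v 3.211 -1.495 2.142
v 2.798 -0.852 3.936
v 2.383 -1.149 3.947
v 3.05 -1.359 2.057
v 2.637 -0.717 3.851
v 2.839 -1.31 1.99
v 2.426 -0.667 3.784
v 2.619 -1.355 1.956
v 2.206 -0.713 3.75
v 2.435 -1.487 1.961
v 2.022 -0.845 3.755
v 2.322 -1.68 2.004
v 1.909 -1.037 3.798
v 2.303 -1.894 2.076
v 1.89 -1.252 3.87
v 2.382 -2.088 2.164
v 1.969 -1.445 3.958
v 2.543 -2.223 2.249
v 2.13 -1.581 4.043
v 2.754 -2.273 2.316
v 2.341 -1.63 4.11
v 2.974 -2.227 2.35
v 2.561 -1.585 4.144
v 3.158 -2.095 2.345
v 2.745 -1.453 4.139
v 3.271 -1.903 2.302
v 2.858 -1.26 4.096
v 3.29 -1.688 2.23
v 2.877 -1.046 4.024
v -3.114 3.707 0.941
v -2.557 4.017 0.737
v -2.008 3.502 1.455
v -2.566 3.193 1.659
v -2.673 4.211 0.964
v -2.124 3.696 1.682
v -2.89 4.289 1.187
v -2.341 3.774 1.905
v -3.159 4.234 1.353
v -2.61 3.719 2.071
v -3.418 4.058 1.425
v -2.869 3.544 2.142
v -3.607 3.802 1.386
v -3.058 3.288 2.103
v -3.683 3.524 1.245
v -3.134 3.01 1.963
v -3.629 3.289 1.034
v -3.08 2.774 1.752
v -3.457 3.149 0.803
v -2.908 2.634 1.52
v -3.207 3.137 0.603
v -2.658 2.622 1.32
v -2.935 3.255 0.48
v -2.386 2.741 1.198
v -2.705 3.478 0.463
v -2.156 2.963 1.181
v -2.568 3.753 0.556
v -2.019 3.238 1.274
f 2 1 4
f 2 4 3
f 4 1 5
f 4 5 3
f 5 1 6
f 5 6 3
f 6 1 7
f 6 7 3
f 7 1 8
f 7 8 3
f 8 1 9
f 8 9 3
f 9 1 10
f 9 10 3
f 10 1 11
f 10 11 3
f 11 1 2
f 11 2 3
f 13 15 12
f 16 13 12
f 12 15 14
f 14 16 12
f 13 19 15
f 17 13 16
f 17 19 13
f 15 19 14
f 18 16 14
f 14 19 18
f 18 17 16
f 19 17 18
f 20 57 36
f 57 31 60
f 36 60 25
f 57 60 36
f 20 36 32
f 36 25 37
f 32 37 21
f 36 37 32
f 20 32 41
f 32 21 42
f 41 42 27
f 32 42 41
f 20 41 53
f 41 27 56
f 53 56 30
f 41 56 53
f 20 53 57
f 53 30 61
f 57 61 31
f 53 61 57
f 21 37 48
f 37 25 51
f 48 51 29
f 37 51 48
f 25 60 38
f 60 31 59
f 38 59 24
f 60 59 38
f 31 61 58
f 61 30 54
f 58 54 22
f 61 54 58
f 30 56 55
f 56 27 43
f 55 43 26
f 56 43 55
f 27 42 47
f 42 21 44
f 47 44 28
f 42 44 47
f 23 49 35
f 49 29 50
f 35 50 24
f 49 50 35
f 23 35 33
f 35 24 34
f 33 34 22
f 35 34 33
f 23 33 40
f 33 22 39
f 40 39 26
f 33 39 40
f 23 40 45
f 40 26 46
f 45 46 28
f 40 46 45
f 23 45 49
f 45 28 52
f 49 52 29
f 45 52 49
f 24 50 38
f 50 29 51
f 38 51 25
f 50 51 38
f 22 34 58
f 34 24 59
f 58 59 31
f 34 59 58
f 26 39 55
f 39 22 54
f 55 54 30
f 39 54 55
f 28 46 47
f 46 26 43
f 47 43 27
f 46 43 47
f 29 52 48
f 52 28 44
f 48 44 21
f 52 44 48
f 63 62 66
f 63 66 64
f 64 66 67
f 64 67 65
f 66 62 68
f 66 68 67
f 67 68 69
f 67 69 65
f 68 62 70
f 68 70 69
f 69 70 71
f 69 71 65
f 70 62 72
f 70 72 71
f 71 72 73
f 71 73 65
f 72 62 74
f 72 74 73
f 73 74 75
f 73 75 65
f 74 62 76
f 74 76 75
f 75 76 77
f 75 77 65
f 76 62 78
f 76 78 77
f 77 78 79
f 77 79 65
f 78 62 80
f 78 80 79
f 79 80 81
f 79 81 65
f 80 62 82
f 80 82 81
f 81 82 83
f 81 83 65
f 82 62 84
f 82 84 83
f 83 84 85
f 83 85 65
f 84 62 86
f 84 86 85
f 85 86 87
f 85 87 65
f 86 62 88
f 86 88 87
f 87 88 89
f 87 89 65
f 88 62 90
f 88 90 89
f 89 90 91
f 89 91 65
f 90 62 63
f 90 63 91
f 91 63 64
f 91 64 65
f 93 92 96
f 93 96 94
f 94 96 97
f 94 97 95
f 96 92 98
f 96 98 97
f 97 98 99
f 97 99 95
f 98 92 100
f 98 100 99
f 99 100 101
f 99 101 95
f 100 92 102
f 100 102 101
f 101 102 103
f 101 103 95
f 102 92 104
f 102 104 103
f 103 104 105
f 103 105 95
f 104 92 106
f 104 106 105
f 105 106 107
f 105 107 95
f 106 92 108
f 106 108 107
f 107 108 109
f 107 109 95
f 108 92 110
f 108 110 109
f 109 110 111
f 109 111 95
f 110 92 112
f 110 112 111
f 111 112 113
f 111 113 95
f 112 92 114
f 112 114 113
f 113 114 115
f 113 115 95
f 114 92 116
f 114 116 115
f 115 116 117
f 115 117 95
f 116 92 118
f 116 118 117
f 117 118 119
f 117 119 95
f 118 92 93
f 118 93 119
f 119 93 94
f 119 94 95



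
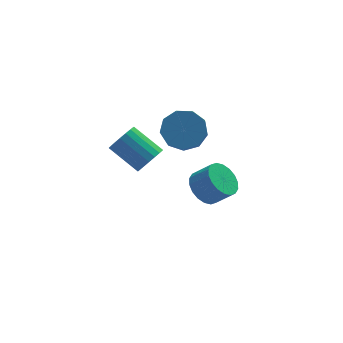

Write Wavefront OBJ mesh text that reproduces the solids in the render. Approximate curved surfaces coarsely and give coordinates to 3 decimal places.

v 3.558 0.131 -1.839
v 4.289 0.351 -2.404
v 5.073 -0.05 -1.546
v 4.342 -0.271 -0.981
v 4.23 0.707 -2.183
v 5.014 0.306 -1.325
v 4.038 0.949 -1.895
v 4.822 0.547 -1.037
v 3.75 1.029 -1.595
v 4.535 0.627 -0.737
v 3.425 0.93 -1.343
v 4.209 0.529 -0.485
v 3.126 0.674 -1.19
v 3.91 0.272 -0.332
v 2.912 0.31 -1.165
v 3.697 -0.092 -0.307
v 2.827 -0.09 -1.274
v 3.611 -0.491 -0.416
v 2.886 -0.446 -1.495
v 3.67 -0.847 -0.637
v 3.078 -0.687 -1.783
v 3.862 -1.089 -0.925
v 3.365 -0.767 -2.083
v 4.15 -1.169 -1.225
v 3.691 -0.669 -2.335
v 4.475 -1.07 -1.477
v 3.99 -0.412 -2.488
v 4.774 -0.814 -1.63
v 4.203 -0.048 -2.513
v 4.988 -0.45 -1.655
v 2.554 -0.255 2.63
v 3.067 0.291 3.351
v 2.86 -0.519 4.111
v 2.346 -1.065 3.39
v 2.379 0.47 3.354
v 2.171 -0.339 4.115
v 1.772 0.31 3.018
v 1.565 -0.499 3.779
v 1.531 -0.114 2.501
v 1.324 -0.924 3.262
v 1.769 -0.605 2.044
v 1.561 -1.414 2.804
v 2.374 -0.932 1.861
v 2.166 -1.741 2.621
v 3.063 -0.942 2.037
v 2.855 -1.752 2.798
v 3.513 -0.631 2.491
v 3.306 -1.441 3.252
v 3.515 -0.144 3.01
v 3.308 -0.954 3.771
v 0.483 -3.074 3.229
v 0.821 -3.312 3.866
v -0.225 -2.323 4.789
v -0.563 -2.086 4.151
v 1.003 -3.04 3.782
v -0.043 -2.051 4.704
v 1.083 -2.775 3.587
v 0.036 -1.786 4.51
v 1.043 -2.569 3.322
v -0.004 -1.58 4.245
v 0.893 -2.463 3.038
v -0.154 -1.474 3.961
v 0.661 -2.478 2.792
v -0.385 -1.49 3.715
v 0.394 -2.612 2.632
v -0.652 -1.623 3.555
v 0.145 -2.837 2.591
v -0.901 -1.848 3.514
v -0.037 -3.109 2.676
v -1.083 -2.12 3.598
v -0.116 -3.374 2.87
v -1.163 -2.385 3.793
v -0.076 -3.58 3.135
v -1.123 -2.591 4.058
v 0.074 -3.686 3.419
v -0.973 -2.697 4.342
v 0.305 -3.67 3.665
v -0.741 -2.682 4.588
v 0.572 -3.537 3.825
v -0.474 -2.548 4.748
f 2 1 5
f 2 5 3
f 3 5 6
f 3 6 4
f 5 1 7
f 5 7 6
f 6 7 8
f 6 8 4
f 7 1 9
f 7 9 8
f 8 9 10
f 8 10 4
f 9 1 11
f 9 11 10
f 10 11 12
f 10 12 4
f 11 1 13
f 11 13 12
f 12 13 14
f 12 14 4
f 13 1 15
f 13 15 14
f 14 15 16
f 14 16 4
f 15 1 17
f 15 17 16
f 16 17 18
f 16 18 4
f 17 1 19
f 17 19 18
f 18 19 20
f 18 20 4
f 19 1 21
f 19 21 20
f 20 21 22
f 20 22 4
f 21 1 23
f 21 23 22
f 22 23 24
f 22 24 4
f 23 1 25
f 23 25 24
f 24 25 26
f 24 26 4
f 25 1 27
f 25 27 26
f 26 27 28
f 26 28 4
f 27 1 29
f 27 29 28
f 28 29 30
f 28 30 4
f 29 1 2
f 29 2 30
f 30 2 3
f 30 3 4
f 32 31 35
f 32 35 33
f 33 35 36
f 33 36 34
f 35 31 37
f 35 37 36
f 36 37 38
f 36 38 34
f 37 31 39
f 37 39 38
f 38 39 40
f 38 40 34
f 39 31 41
f 39 41 40
f 40 41 42
f 40 42 34
f 41 31 43
f 41 43 42
f 42 43 44
f 42 44 34
f 43 31 45
f 43 45 44
f 44 45 46
f 44 46 34
f 45 31 47
f 45 47 46
f 46 47 48
f 46 48 34
f 47 31 49
f 47 49 48
f 48 49 50
f 48 50 34
f 49 31 32
f 49 32 50
f 50 32 33
f 50 33 34
f 52 51 55
f 52 55 53
f 53 55 56
f 53 56 54
f 55 51 57
f 55 57 56
f 56 57 58
f 56 58 54
f 57 51 59
f 57 59 58
f 58 59 60
f 58 60 54
f 59 51 61
f 59 61 60
f 60 61 62
f 60 62 54
f 61 51 63
f 61 63 62
f 62 63 64
f 62 64 54
f 63 51 65
f 63 65 64
f 64 65 66
f 64 66 54
f 65 51 67
f 65 67 66
f 66 67 68
f 66 68 54
f 67 51 69
f 67 69 68
f 68 69 70
f 68 70 54
f 69 51 71
f 69 71 70
f 70 71 72
f 70 72 54
f 71 51 73
f 71 73 72
f 72 73 74
f 72 74 54
f 73 51 75
f 73 75 74
f 74 75 76
f 74 76 54
f 75 51 77
f 75 77 76
f 76 77 78
f 76 78 54
f 77 51 79
f 77 79 78
f 78 79 80
f 78 80 54
f 79 51 52
f 79 52 80
f 80 52 53
f 80 53 54

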